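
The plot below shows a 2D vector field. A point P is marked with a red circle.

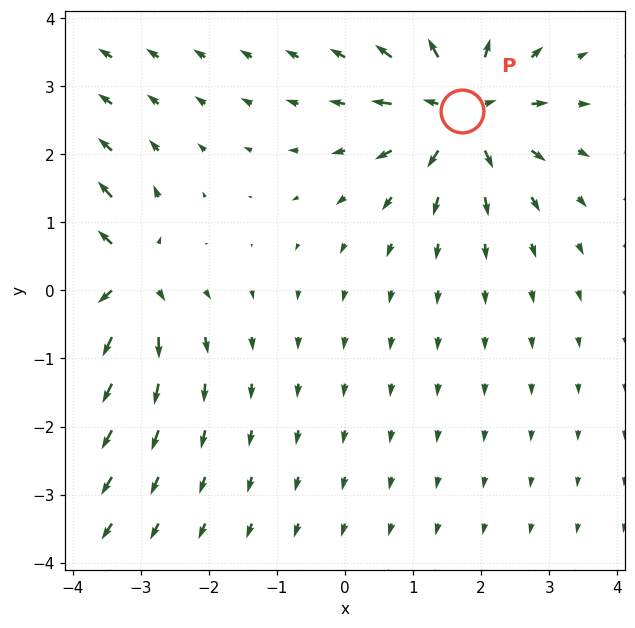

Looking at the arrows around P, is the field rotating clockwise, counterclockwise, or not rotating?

Near P at (1.7, 2.6) the arrows show no circulation. The curl there is ≈0.

not rotating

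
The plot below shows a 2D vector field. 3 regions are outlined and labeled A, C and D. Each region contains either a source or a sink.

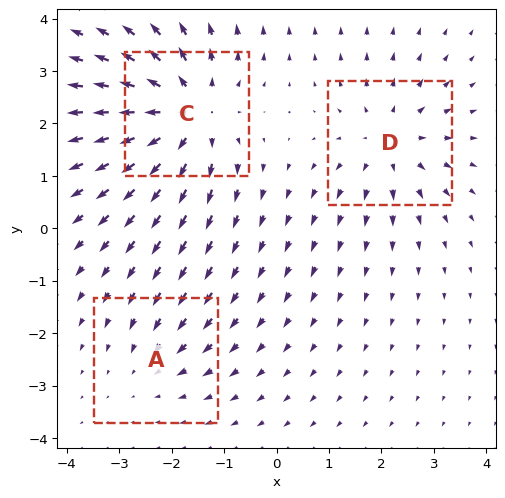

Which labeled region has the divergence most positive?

Divergence at each region's feature centre — A: about -2, C: about +5, D: about +3. Region C is most positive.

C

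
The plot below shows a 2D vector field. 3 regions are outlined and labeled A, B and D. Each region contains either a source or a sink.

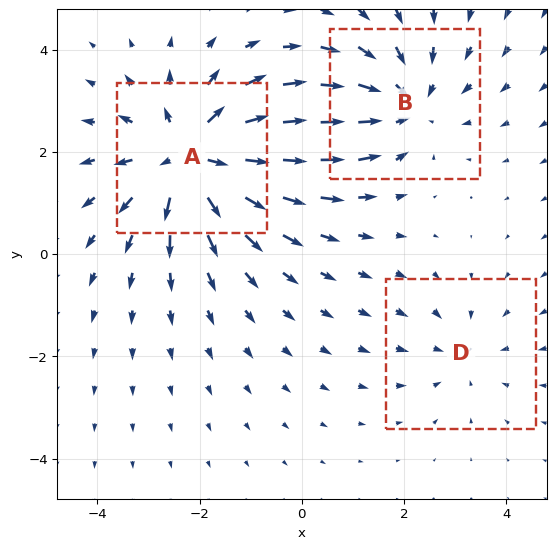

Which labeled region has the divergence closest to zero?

D

Divergence at each region's feature centre — A: about +4, B: about -3, D: about -2. Region D is closest to zero.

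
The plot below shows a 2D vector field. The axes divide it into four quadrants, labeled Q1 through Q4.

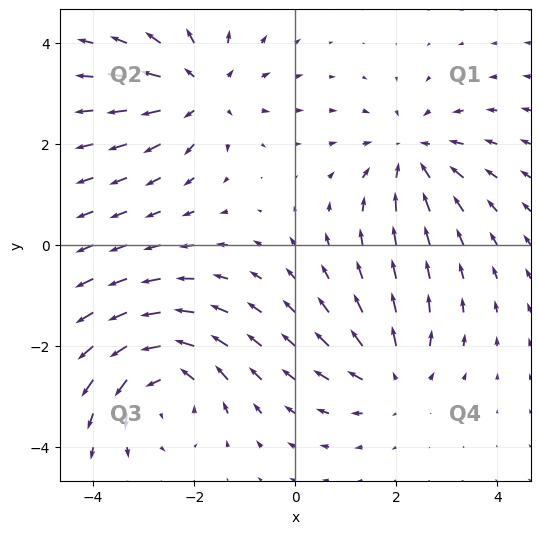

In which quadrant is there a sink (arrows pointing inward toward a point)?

Q1

The sink sits at approximately (2.3, 1.8), which lies in quadrant Q1. The divergence there is about -4, negative as expected for a sink.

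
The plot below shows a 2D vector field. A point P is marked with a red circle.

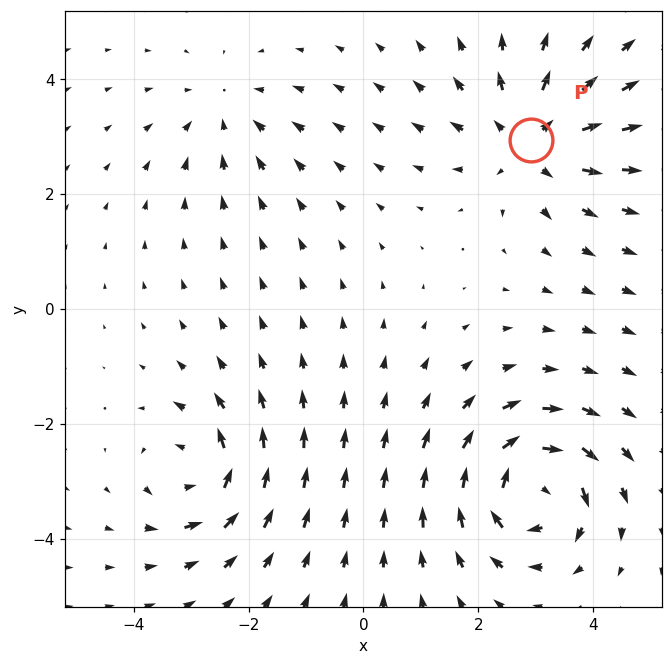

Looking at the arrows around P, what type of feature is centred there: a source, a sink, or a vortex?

At P (2.9, 2.9) the arrows spread outward. Divergence about +4, curl ≈0 — positive divergence with near-zero curl is a source.

source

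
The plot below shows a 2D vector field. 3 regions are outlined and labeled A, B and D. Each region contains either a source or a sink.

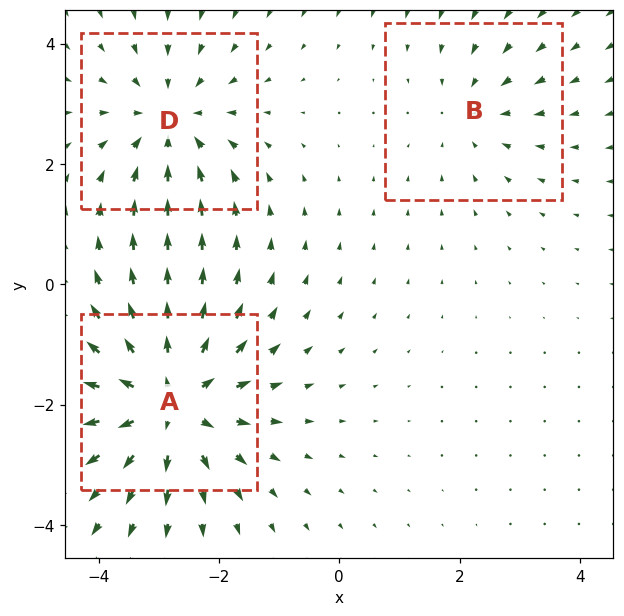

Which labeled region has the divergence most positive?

Divergence at each region's feature centre — A: about +4, B: about -2, D: about -3. Region A is most positive.

A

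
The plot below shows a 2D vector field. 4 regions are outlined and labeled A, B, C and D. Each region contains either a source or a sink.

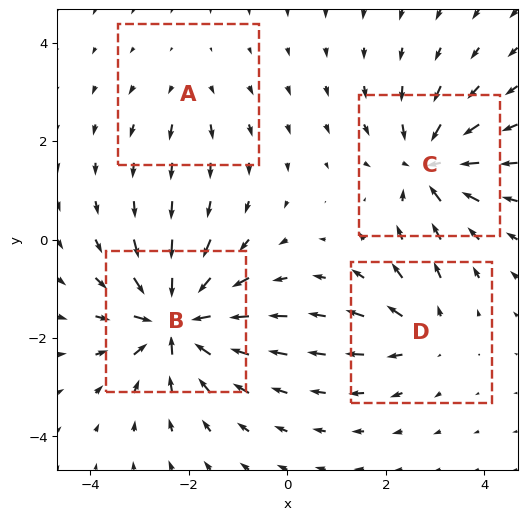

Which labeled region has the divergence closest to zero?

Divergence at each region's feature centre — A: about +2, B: about -8, C: about -6, D: about +4. Region A is closest to zero.

A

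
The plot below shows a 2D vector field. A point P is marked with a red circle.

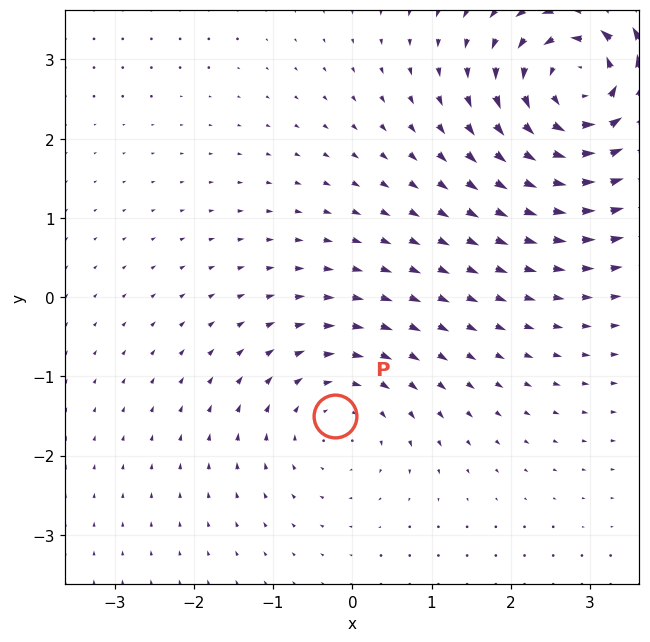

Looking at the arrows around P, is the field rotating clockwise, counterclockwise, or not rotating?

clockwise

Near P at (-0.2, -1.5) the arrows circulate clockwise. The curl (z-component) there is about -2; negative curl means clockwise rotation.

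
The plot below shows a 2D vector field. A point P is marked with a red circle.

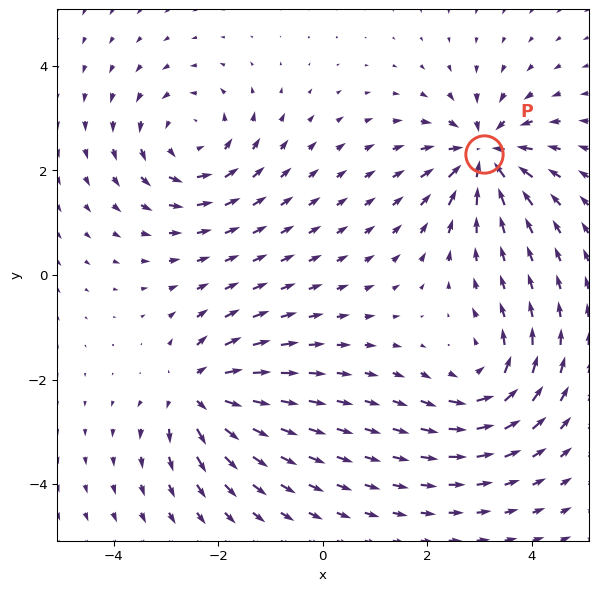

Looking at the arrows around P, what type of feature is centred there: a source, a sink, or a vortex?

sink

At P (3.1, 2.3) the arrows converge inward. Divergence about -7, curl ≈0 — negative divergence with near-zero curl is a sink.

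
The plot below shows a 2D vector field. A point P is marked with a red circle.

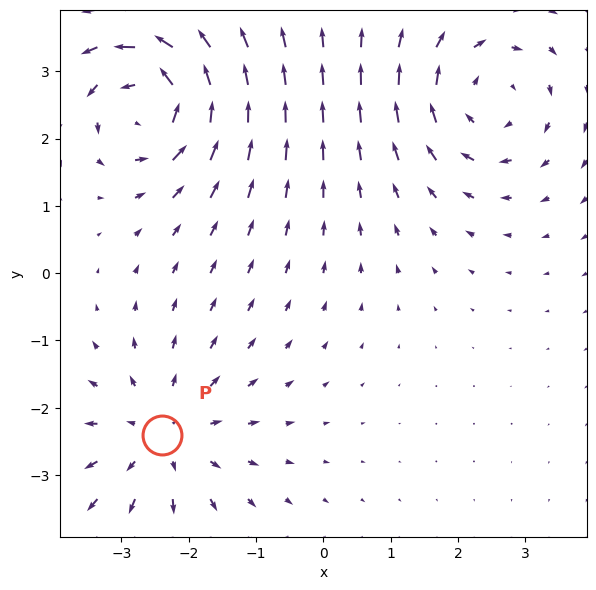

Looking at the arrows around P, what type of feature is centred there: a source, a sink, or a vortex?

source

At P (-2.4, -2.4) the arrows spread outward. Divergence about +4, curl ≈0 — positive divergence with near-zero curl is a source.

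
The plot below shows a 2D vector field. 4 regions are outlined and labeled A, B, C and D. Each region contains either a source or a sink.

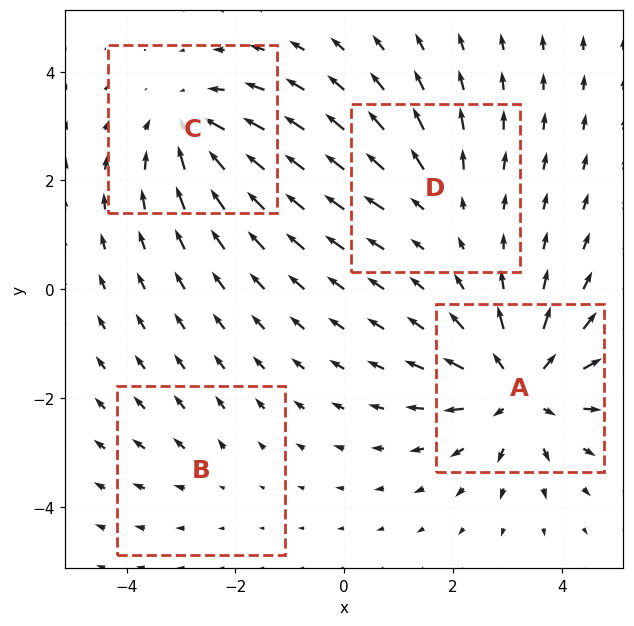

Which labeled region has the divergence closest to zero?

Divergence at each region's feature centre — A: about +7, B: about +2, C: about -5, D: about +3. Region B is closest to zero.

B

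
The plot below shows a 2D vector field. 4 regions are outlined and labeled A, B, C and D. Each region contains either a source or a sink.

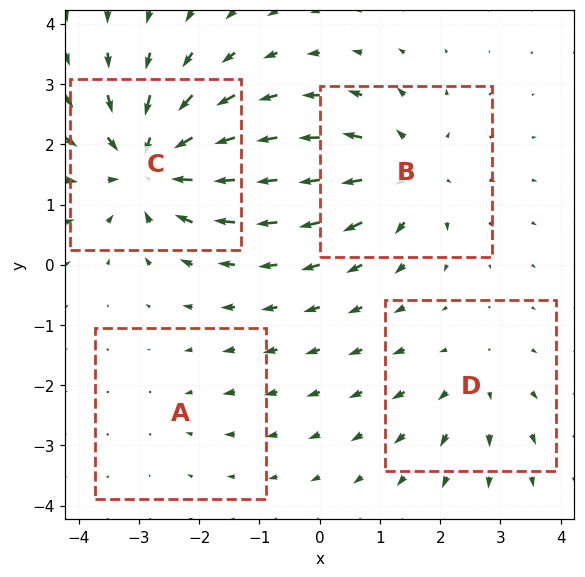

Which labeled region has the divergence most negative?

C

Divergence at each region's feature centre — A: about -2, B: about +5, C: about -7, D: about +3. Region C is most negative.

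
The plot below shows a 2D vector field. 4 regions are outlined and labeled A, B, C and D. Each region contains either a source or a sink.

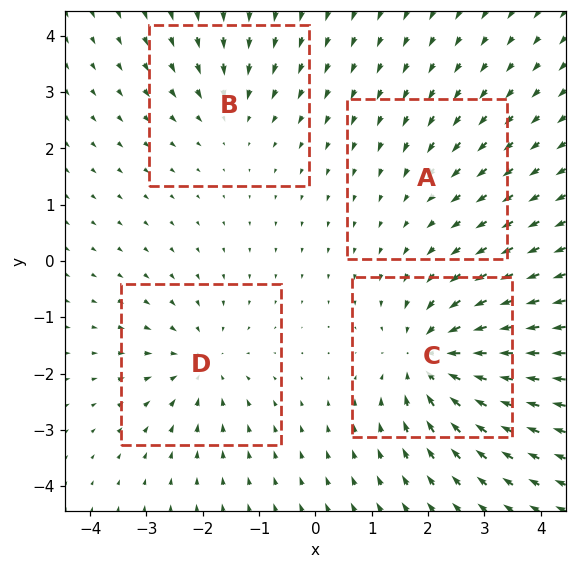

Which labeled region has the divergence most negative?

C

Divergence at each region's feature centre — A: about -2, B: about -3, C: about -7, D: about -5. Region C is most negative.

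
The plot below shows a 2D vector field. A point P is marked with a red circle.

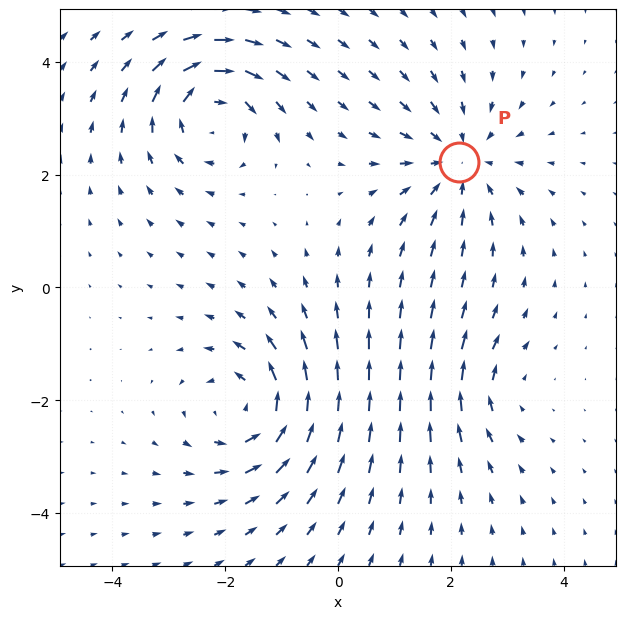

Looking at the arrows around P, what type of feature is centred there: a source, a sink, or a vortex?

sink

At P (2.1, 2.2) the arrows converge inward. Divergence about -4, curl ≈0 — negative divergence with near-zero curl is a sink.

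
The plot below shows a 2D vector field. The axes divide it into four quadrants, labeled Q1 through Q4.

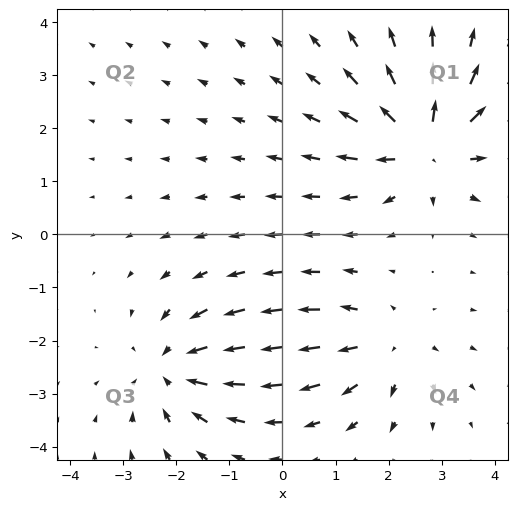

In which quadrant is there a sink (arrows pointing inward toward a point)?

Q3

The sink sits at approximately (-2.1, -2.5), which lies in quadrant Q3. The divergence there is about -4, negative as expected for a sink.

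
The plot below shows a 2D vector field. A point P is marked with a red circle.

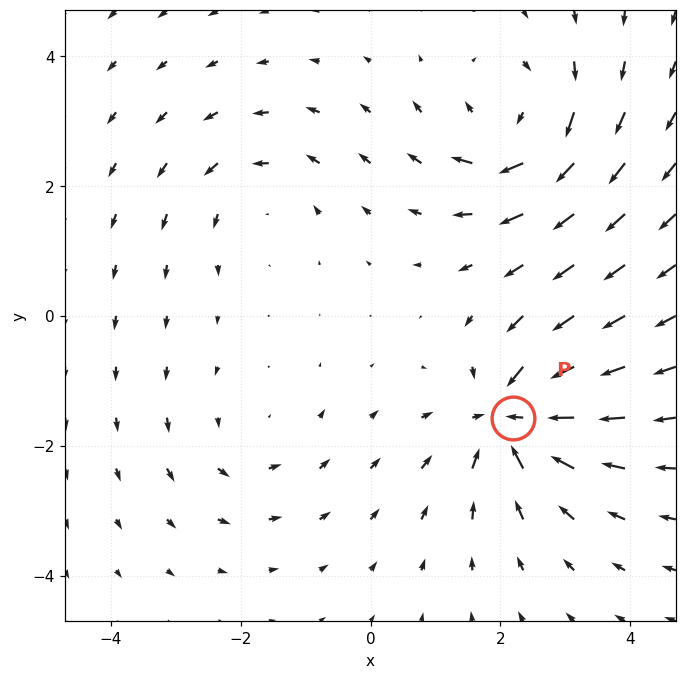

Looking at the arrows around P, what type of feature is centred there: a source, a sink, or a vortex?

At P (2.2, -1.6) the arrows converge inward. Divergence about -6, curl ≈0 — negative divergence with near-zero curl is a sink.

sink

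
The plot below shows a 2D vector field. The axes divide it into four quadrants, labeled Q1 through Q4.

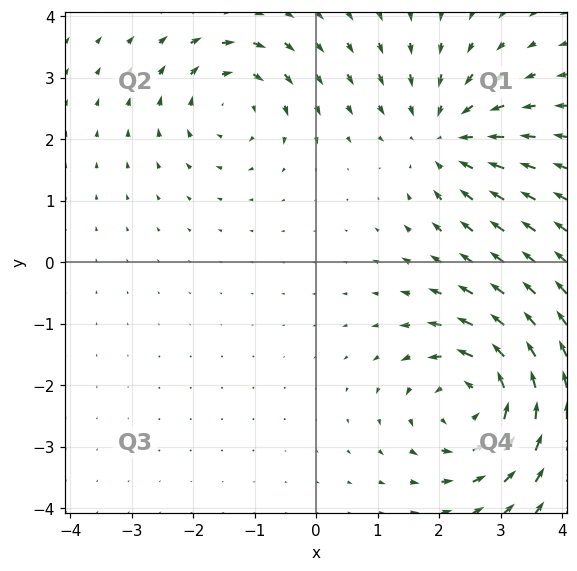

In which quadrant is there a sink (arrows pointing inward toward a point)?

Q1

The sink sits at approximately (2.1, 2.0), which lies in quadrant Q1. The divergence there is about -3, negative as expected for a sink.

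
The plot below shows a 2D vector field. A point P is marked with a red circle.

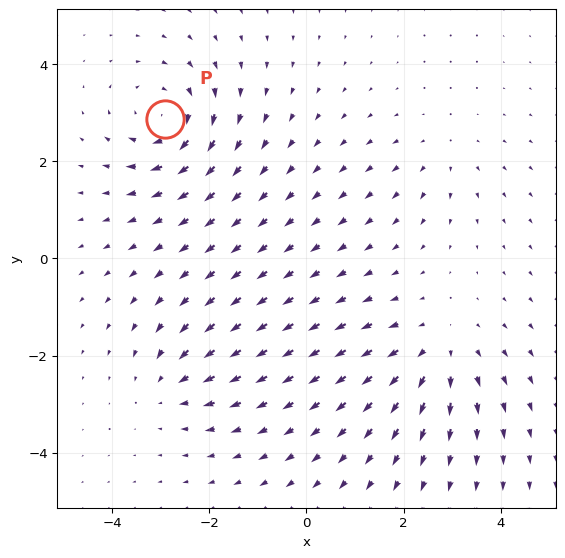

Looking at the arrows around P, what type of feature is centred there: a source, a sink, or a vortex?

At P (-2.9, 2.9) the arrows circulate clockwise. Divergence ≈0, curl about -5 — near-zero divergence with nonzero curl is a vortex.

vortex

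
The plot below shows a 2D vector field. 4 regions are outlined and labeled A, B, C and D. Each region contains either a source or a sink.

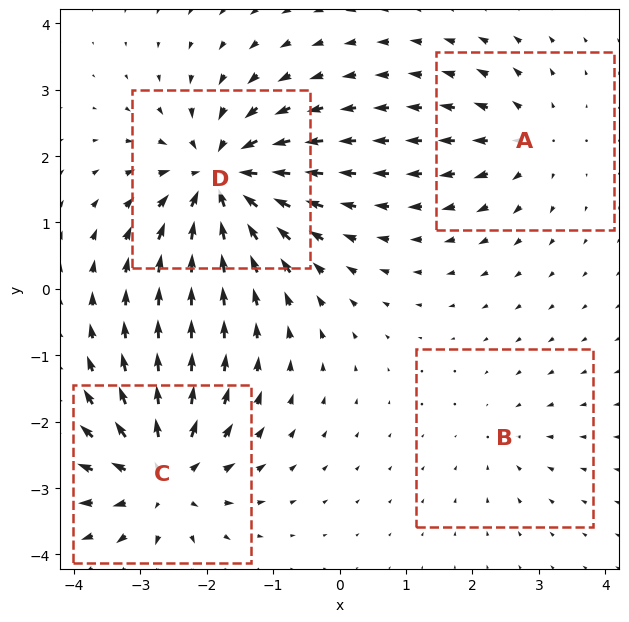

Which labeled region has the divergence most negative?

D

Divergence at each region's feature centre — A: about +4, B: about -2, C: about +6, D: about -8. Region D is most negative.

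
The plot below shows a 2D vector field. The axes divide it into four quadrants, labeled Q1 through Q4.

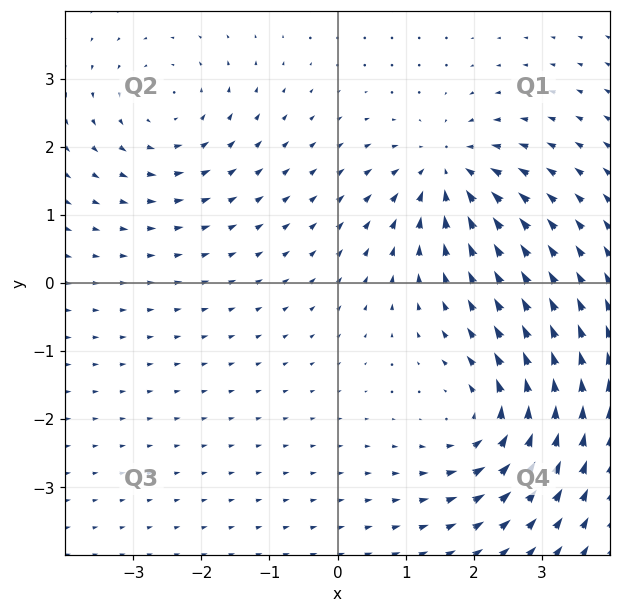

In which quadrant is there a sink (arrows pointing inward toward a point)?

The sink sits at approximately (1.6, 1.6), which lies in quadrant Q1. The divergence there is about -6, negative as expected for a sink.

Q1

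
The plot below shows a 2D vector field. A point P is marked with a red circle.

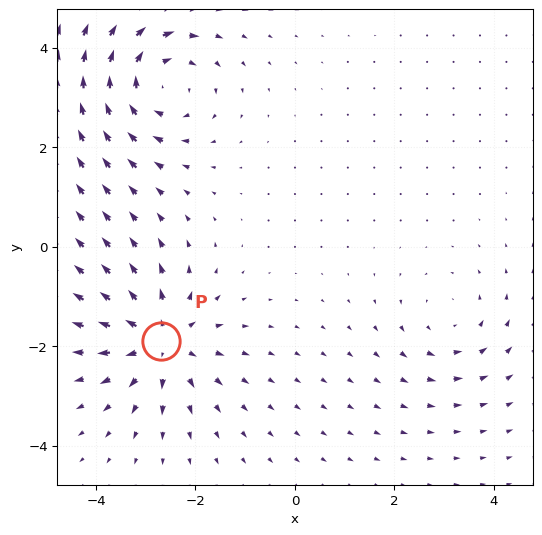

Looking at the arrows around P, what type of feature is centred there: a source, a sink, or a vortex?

At P (-2.7, -1.9) the arrows spread outward. Divergence about +5, curl ≈0 — positive divergence with near-zero curl is a source.

source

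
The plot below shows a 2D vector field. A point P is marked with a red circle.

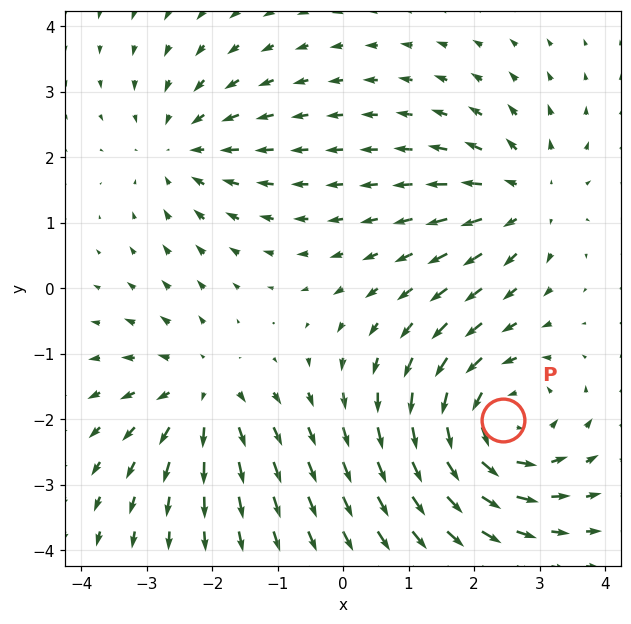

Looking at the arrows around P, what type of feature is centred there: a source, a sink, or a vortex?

vortex

At P (2.4, -2.0) the arrows circulate counterclockwise. Divergence ≈0, curl about +5 — near-zero divergence with nonzero curl is a vortex.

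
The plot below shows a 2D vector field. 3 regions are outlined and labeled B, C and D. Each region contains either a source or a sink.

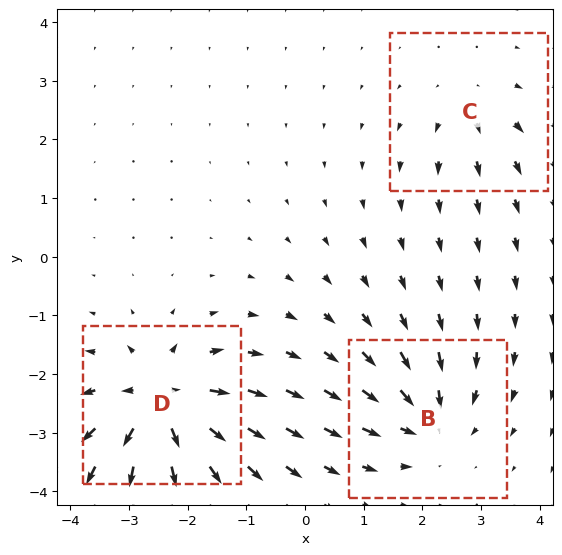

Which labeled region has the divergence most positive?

D

Divergence at each region's feature centre — B: about -4, C: about +3, D: about +6. Region D is most positive.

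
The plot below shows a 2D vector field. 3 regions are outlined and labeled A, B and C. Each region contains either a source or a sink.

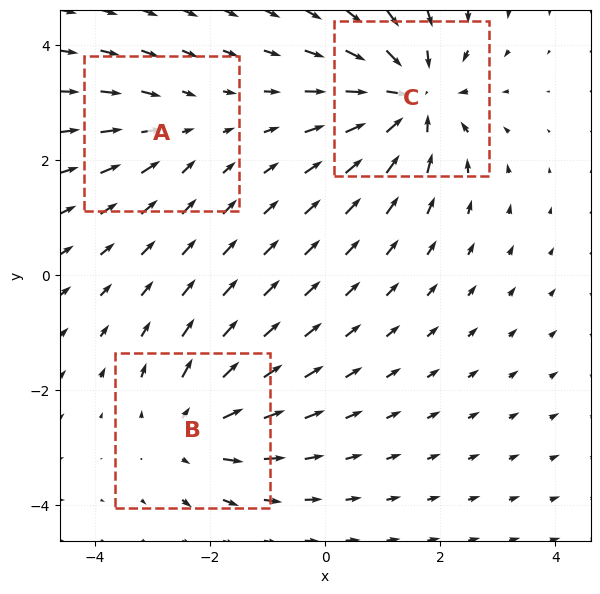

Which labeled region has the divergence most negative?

C

Divergence at each region's feature centre — A: about -2, B: about +3, C: about -5. Region C is most negative.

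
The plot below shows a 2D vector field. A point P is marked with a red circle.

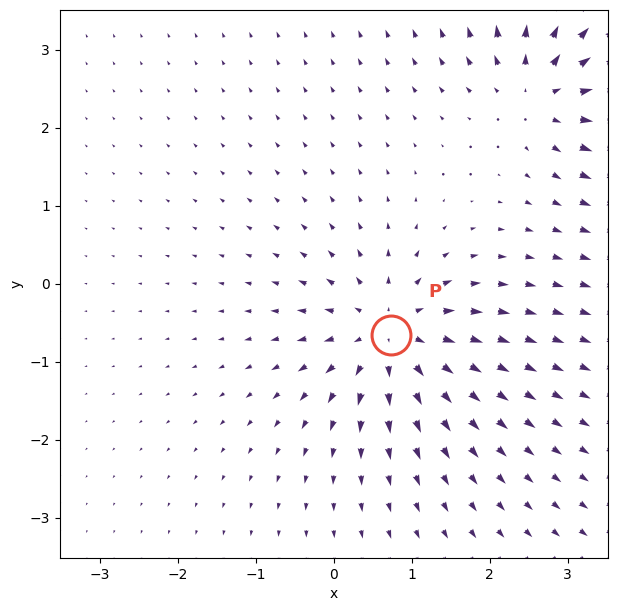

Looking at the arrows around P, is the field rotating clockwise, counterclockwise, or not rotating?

Near P at (0.7, -0.7) the arrows show no circulation. The curl there is ≈0.

not rotating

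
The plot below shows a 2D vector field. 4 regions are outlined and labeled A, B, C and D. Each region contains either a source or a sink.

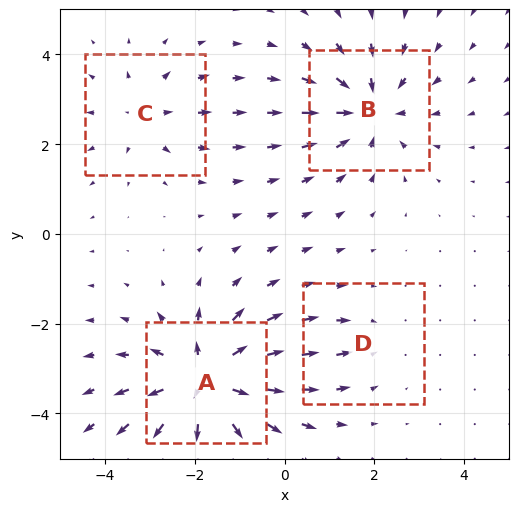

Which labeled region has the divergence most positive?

A

Divergence at each region's feature centre — A: about +6, B: about -5, C: about +3, D: about -2. Region A is most positive.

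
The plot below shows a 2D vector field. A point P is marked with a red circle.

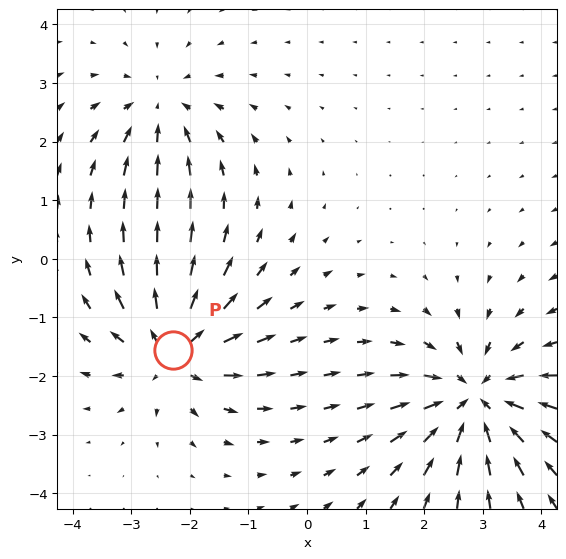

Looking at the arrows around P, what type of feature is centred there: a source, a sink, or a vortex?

At P (-2.3, -1.6) the arrows spread outward. Divergence about +5, curl ≈0 — positive divergence with near-zero curl is a source.

source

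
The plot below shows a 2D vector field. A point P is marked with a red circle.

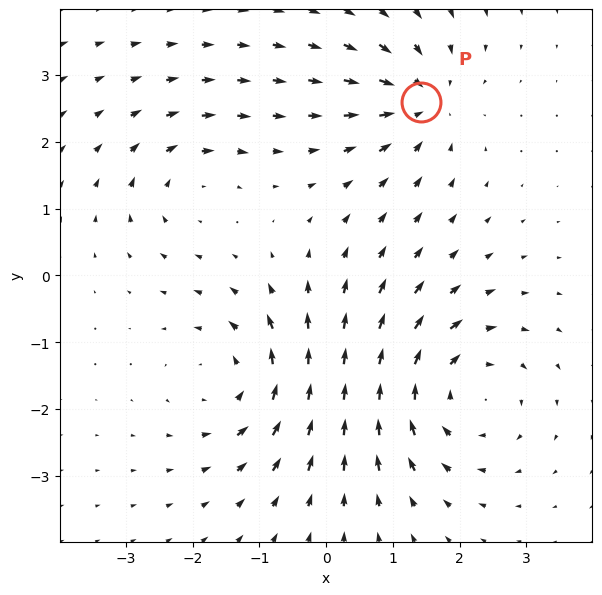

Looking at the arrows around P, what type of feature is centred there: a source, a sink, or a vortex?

At P (1.4, 2.6) the arrows converge inward. Divergence about -4, curl ≈0 — negative divergence with near-zero curl is a sink.

sink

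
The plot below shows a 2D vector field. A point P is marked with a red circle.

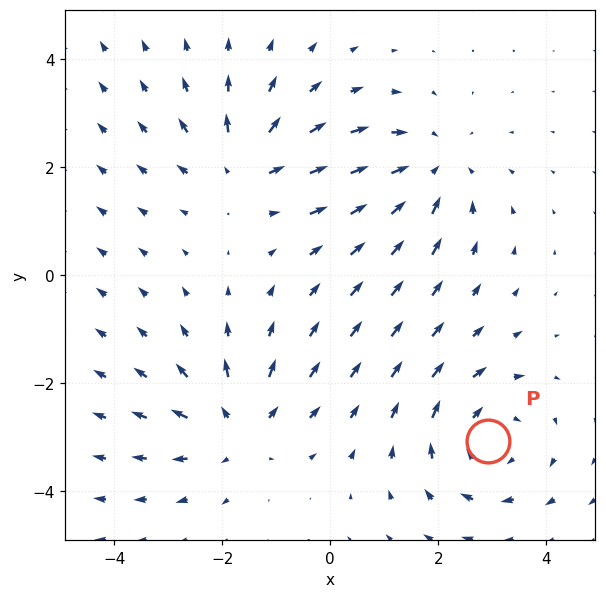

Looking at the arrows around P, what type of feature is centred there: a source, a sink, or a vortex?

vortex

At P (2.9, -3.1) the arrows circulate clockwise. Divergence ≈0, curl about -4 — near-zero divergence with nonzero curl is a vortex.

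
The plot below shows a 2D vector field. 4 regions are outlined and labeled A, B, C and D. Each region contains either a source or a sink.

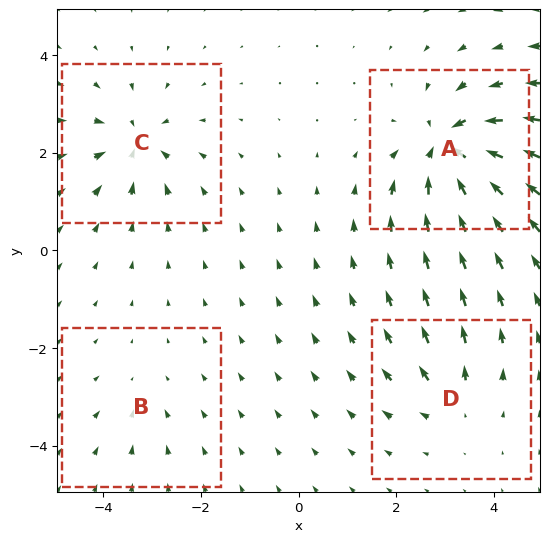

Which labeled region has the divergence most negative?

Divergence at each region's feature centre — A: about -9, B: about -2, C: about -6, D: about +4. Region A is most negative.

A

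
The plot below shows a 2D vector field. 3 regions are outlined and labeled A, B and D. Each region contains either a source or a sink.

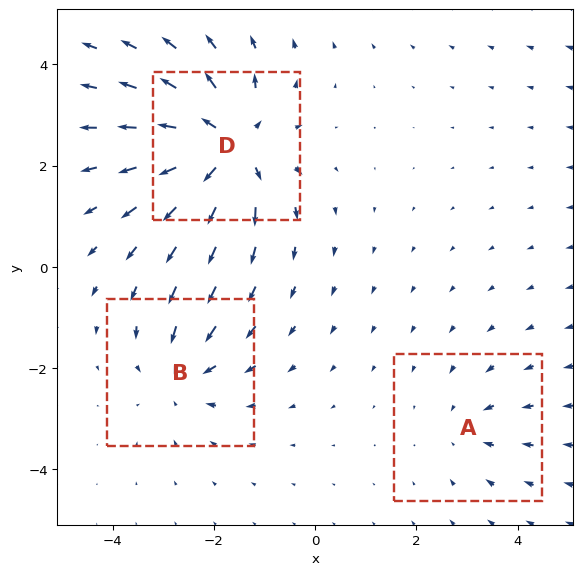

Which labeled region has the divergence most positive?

Divergence at each region's feature centre — A: about -2, B: about -3, D: about +5. Region D is most positive.

D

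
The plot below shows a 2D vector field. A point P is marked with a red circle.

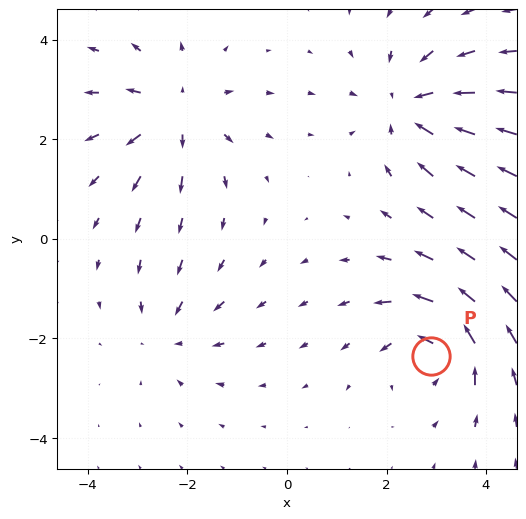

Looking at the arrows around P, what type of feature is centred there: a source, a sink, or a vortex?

vortex

At P (2.9, -2.3) the arrows circulate counterclockwise. Divergence ≈0, curl about +5 — near-zero divergence with nonzero curl is a vortex.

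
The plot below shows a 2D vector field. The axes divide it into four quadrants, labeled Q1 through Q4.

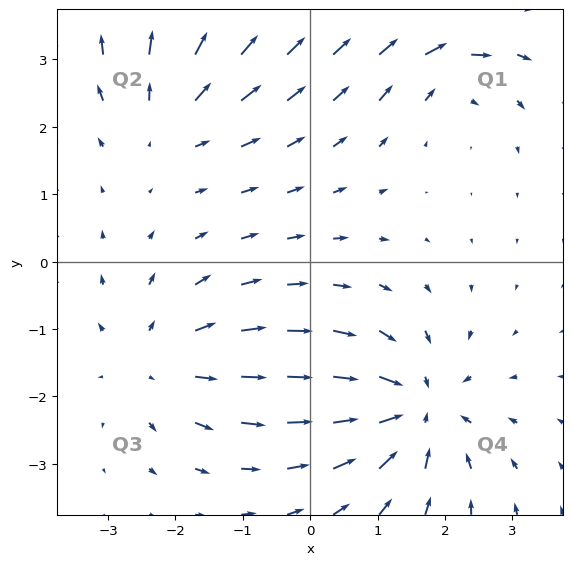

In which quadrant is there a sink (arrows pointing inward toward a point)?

The sink sits at approximately (1.6, -2.2), which lies in quadrant Q4. The divergence there is about -5, negative as expected for a sink.

Q4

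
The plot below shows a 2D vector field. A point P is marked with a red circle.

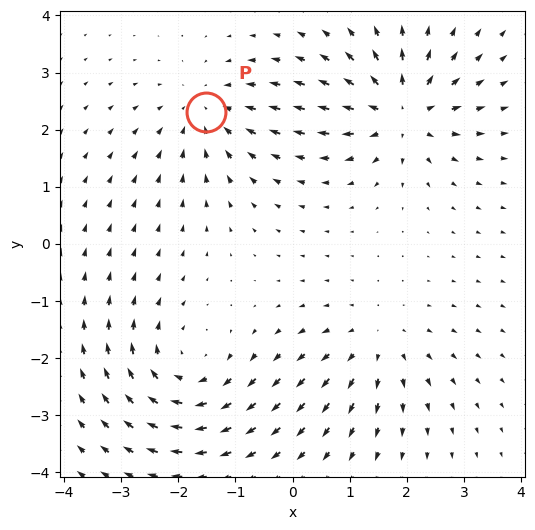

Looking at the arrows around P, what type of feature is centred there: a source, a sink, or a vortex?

sink

At P (-1.5, 2.3) the arrows converge inward. Divergence about -3, curl ≈0 — negative divergence with near-zero curl is a sink.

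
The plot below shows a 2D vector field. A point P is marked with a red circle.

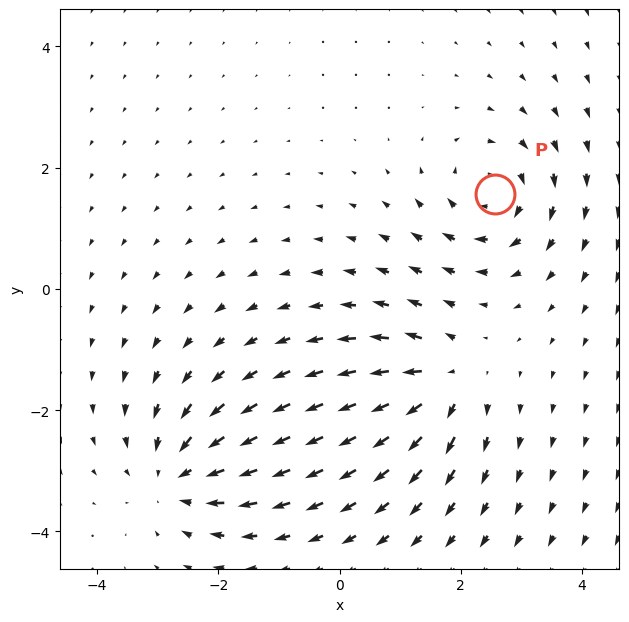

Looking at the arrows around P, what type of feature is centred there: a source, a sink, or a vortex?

vortex

At P (2.6, 1.6) the arrows circulate clockwise. Divergence ≈0, curl about -3 — near-zero divergence with nonzero curl is a vortex.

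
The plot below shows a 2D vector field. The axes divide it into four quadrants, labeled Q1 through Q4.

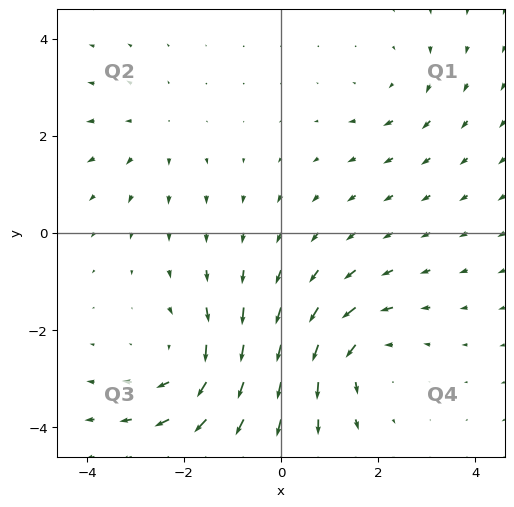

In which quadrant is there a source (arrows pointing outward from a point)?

Q2

The source sits at approximately (-2.6, 2.1), which lies in quadrant Q2. The divergence there is about +2, positive as expected for a source.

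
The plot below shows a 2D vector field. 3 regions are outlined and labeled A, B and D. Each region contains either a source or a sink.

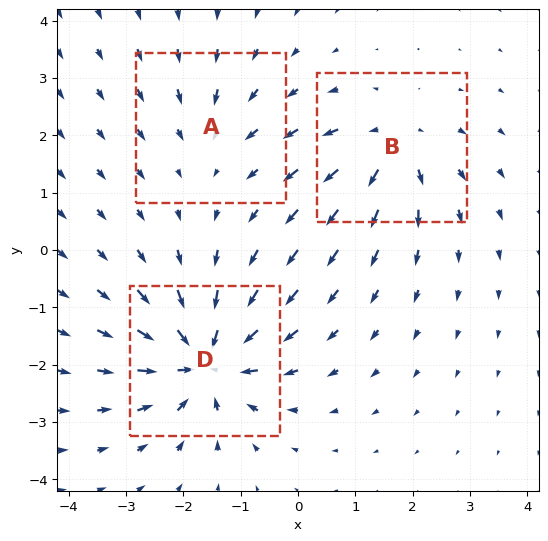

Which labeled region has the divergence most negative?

Divergence at each region's feature centre — A: about -2, B: about +4, D: about -6. Region D is most negative.

D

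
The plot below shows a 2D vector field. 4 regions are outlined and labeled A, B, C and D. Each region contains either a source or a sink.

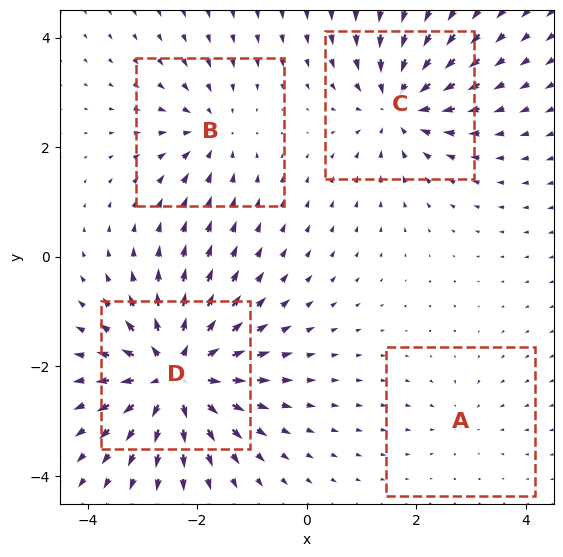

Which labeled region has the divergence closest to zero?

Divergence at each region's feature centre — A: about -2, B: about -4, C: about -6, D: about +8. Region A is closest to zero.

A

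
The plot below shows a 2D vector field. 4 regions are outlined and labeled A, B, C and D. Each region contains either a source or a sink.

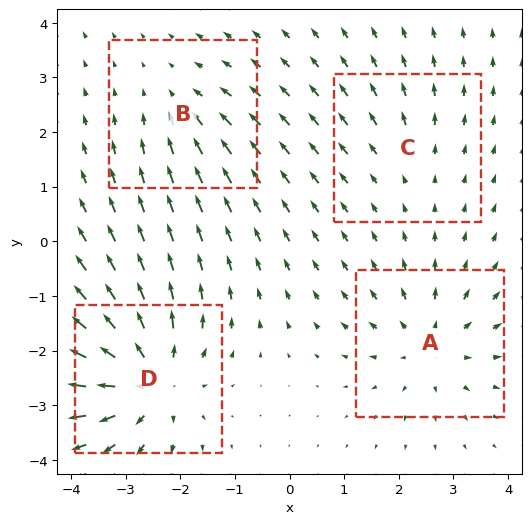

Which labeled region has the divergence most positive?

D

Divergence at each region's feature centre — A: about +5, B: about -3, C: about +2, D: about +7. Region D is most positive.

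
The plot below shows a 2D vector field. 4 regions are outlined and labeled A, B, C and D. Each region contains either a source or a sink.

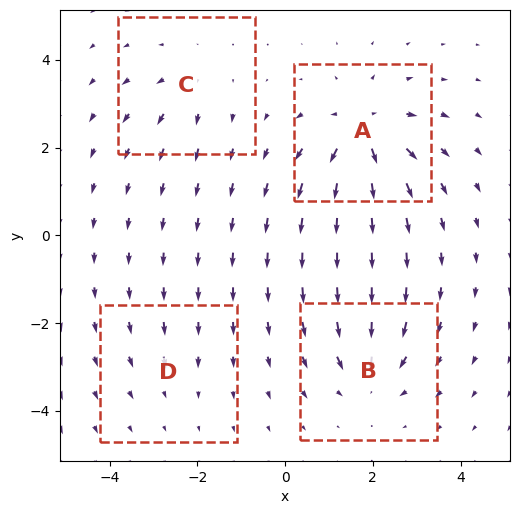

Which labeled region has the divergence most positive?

A

Divergence at each region's feature centre — A: about +7, B: about -5, C: about +3, D: about -2. Region A is most positive.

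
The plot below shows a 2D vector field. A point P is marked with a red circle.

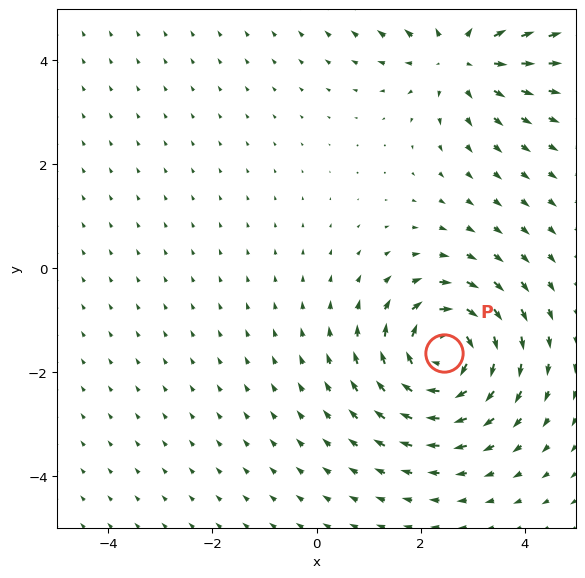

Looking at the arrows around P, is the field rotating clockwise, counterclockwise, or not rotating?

Near P at (2.5, -1.6) the arrows circulate clockwise. The curl (z-component) there is about -5; negative curl means clockwise rotation.

clockwise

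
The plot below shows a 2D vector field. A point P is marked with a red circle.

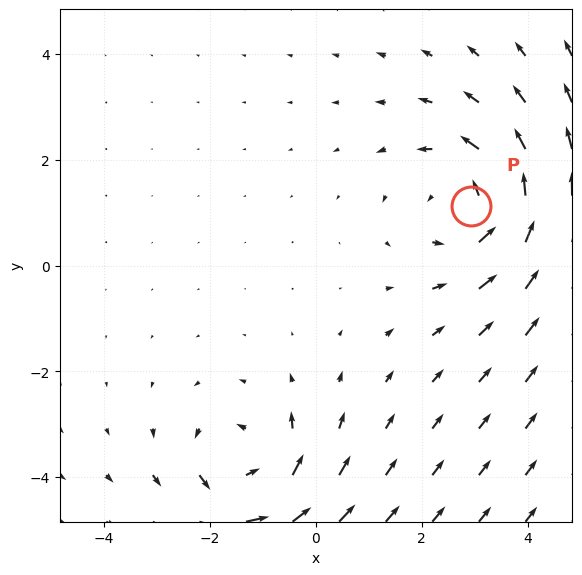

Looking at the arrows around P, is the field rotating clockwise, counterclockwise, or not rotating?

Near P at (2.9, 1.1) the arrows circulate counterclockwise. The curl (z-component) there is about +4; positive curl means counterclockwise rotation.

counterclockwise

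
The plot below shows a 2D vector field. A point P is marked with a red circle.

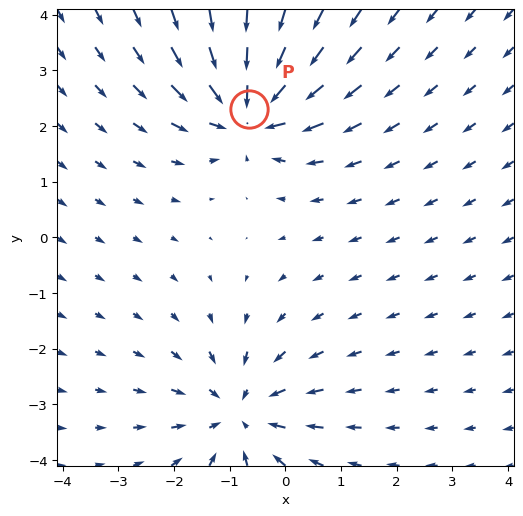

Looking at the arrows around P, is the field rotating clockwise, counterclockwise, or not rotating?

not rotating

Near P at (-0.7, 2.3) the arrows show no circulation. The curl there is ≈0.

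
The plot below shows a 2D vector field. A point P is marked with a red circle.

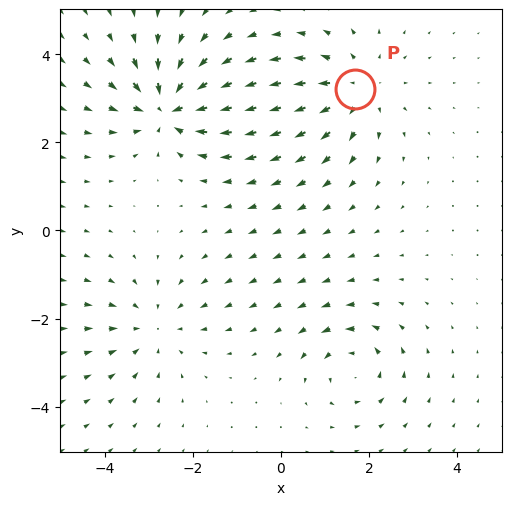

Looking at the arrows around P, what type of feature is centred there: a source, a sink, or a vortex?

source

At P (1.7, 3.2) the arrows spread outward. Divergence about +3, curl ≈0 — positive divergence with near-zero curl is a source.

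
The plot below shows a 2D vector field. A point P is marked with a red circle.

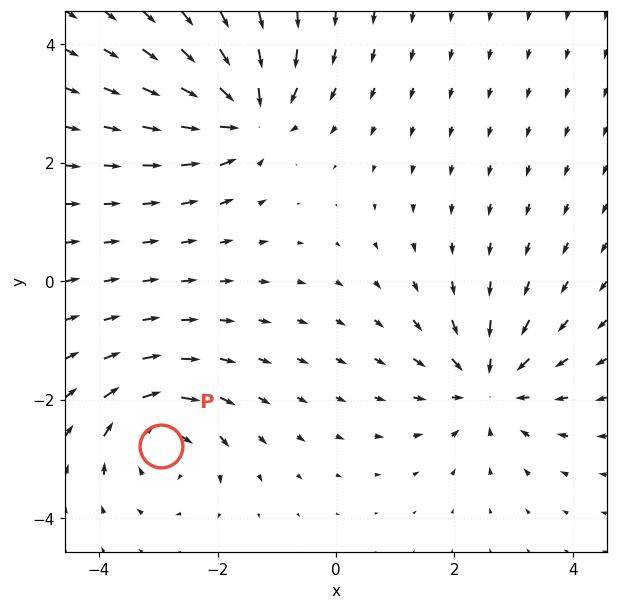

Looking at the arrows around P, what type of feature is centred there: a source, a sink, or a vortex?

vortex

At P (-2.9, -2.8) the arrows circulate clockwise. Divergence ≈0, curl about -4 — near-zero divergence with nonzero curl is a vortex.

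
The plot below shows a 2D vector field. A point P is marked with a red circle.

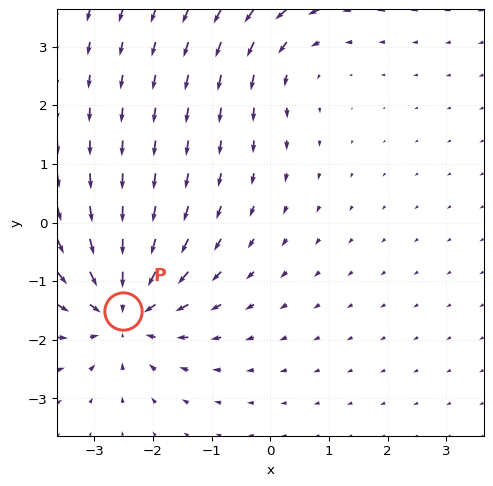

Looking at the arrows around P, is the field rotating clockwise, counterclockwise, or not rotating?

Near P at (-2.5, -1.5) the arrows show no circulation. The curl there is ≈0.

not rotating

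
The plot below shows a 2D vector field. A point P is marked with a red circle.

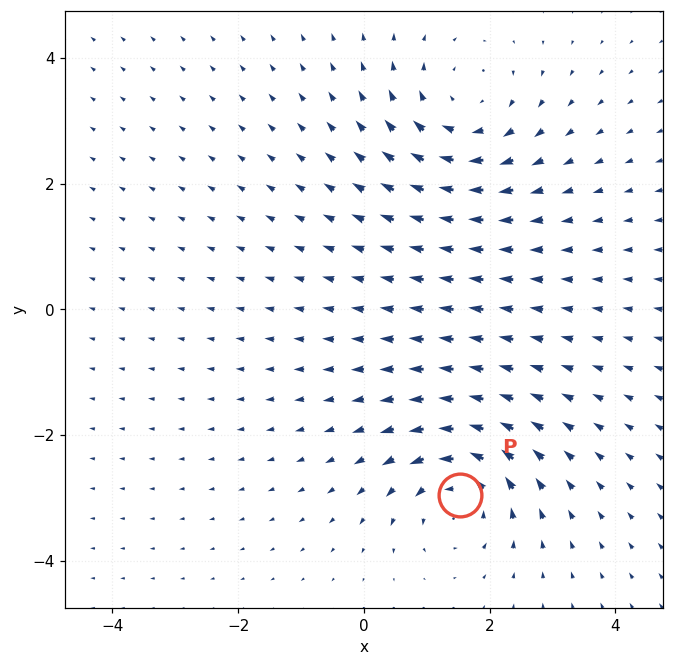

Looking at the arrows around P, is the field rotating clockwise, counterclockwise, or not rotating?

counterclockwise

Near P at (1.5, -2.9) the arrows circulate counterclockwise. The curl (z-component) there is about +6; positive curl means counterclockwise rotation.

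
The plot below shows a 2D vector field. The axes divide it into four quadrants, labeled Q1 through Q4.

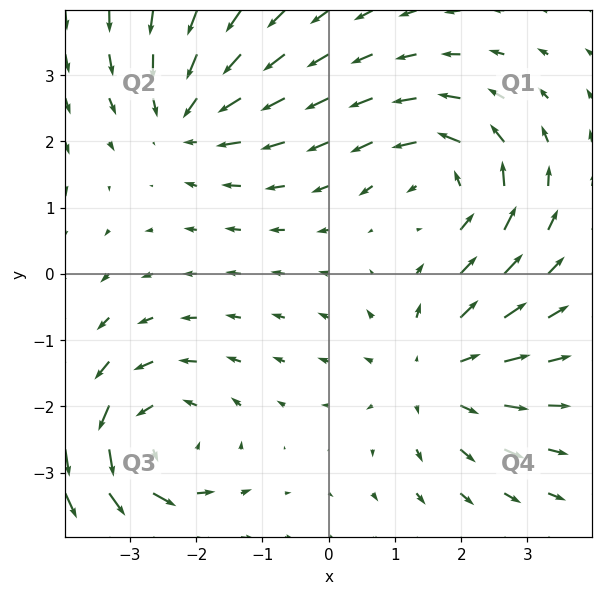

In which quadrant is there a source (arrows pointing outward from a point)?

Q4

The source sits at approximately (1.6, -1.5), which lies in quadrant Q4. The divergence there is about +3, positive as expected for a source.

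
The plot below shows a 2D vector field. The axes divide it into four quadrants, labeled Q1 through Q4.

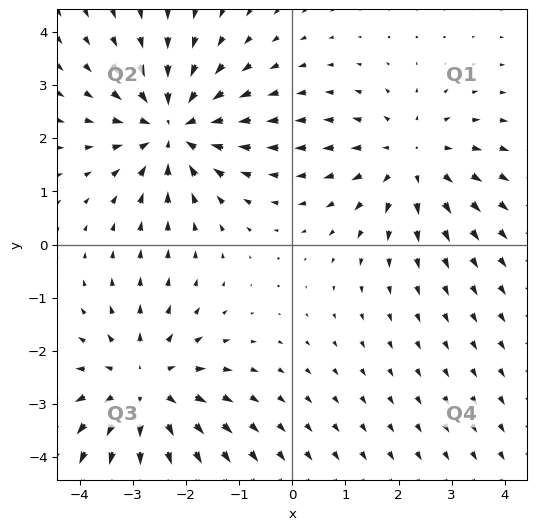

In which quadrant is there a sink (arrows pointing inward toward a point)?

The sink sits at approximately (-2.2, 2.2), which lies in quadrant Q2. The divergence there is about -5, negative as expected for a sink.

Q2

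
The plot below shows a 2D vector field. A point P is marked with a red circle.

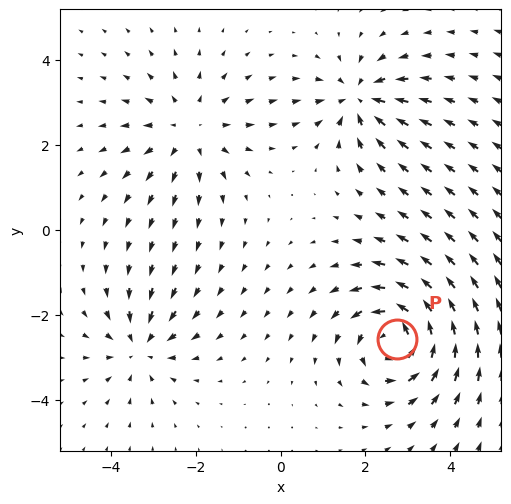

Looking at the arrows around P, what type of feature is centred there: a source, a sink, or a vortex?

vortex

At P (2.7, -2.6) the arrows circulate counterclockwise. Divergence ≈0, curl about +6 — near-zero divergence with nonzero curl is a vortex.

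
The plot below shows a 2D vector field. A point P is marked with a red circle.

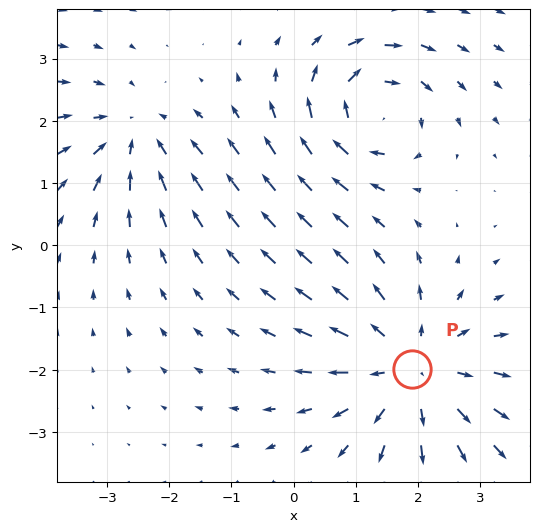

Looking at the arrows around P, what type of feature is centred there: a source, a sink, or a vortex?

source

At P (1.9, -2.0) the arrows spread outward. Divergence about +4, curl ≈0 — positive divergence with near-zero curl is a source.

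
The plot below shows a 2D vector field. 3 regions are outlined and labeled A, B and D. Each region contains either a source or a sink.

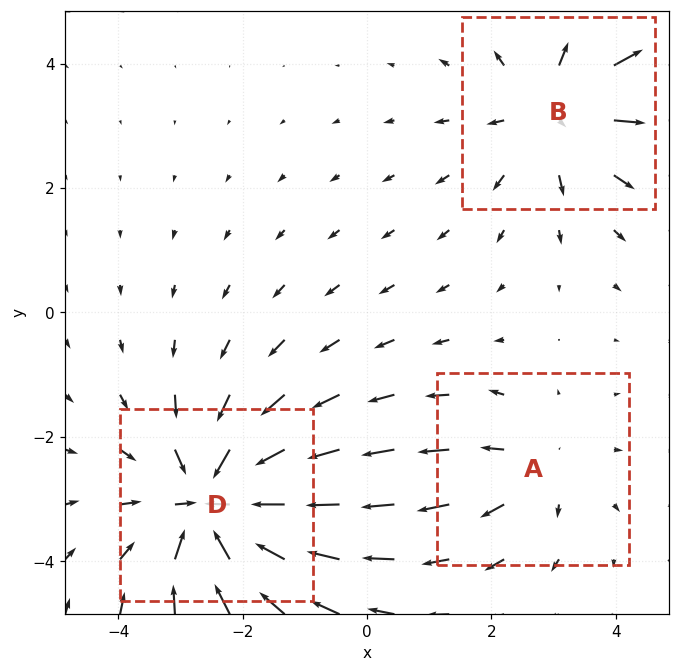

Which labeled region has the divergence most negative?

Divergence at each region's feature centre — A: about +2, B: about +3, D: about -4. Region D is most negative.

D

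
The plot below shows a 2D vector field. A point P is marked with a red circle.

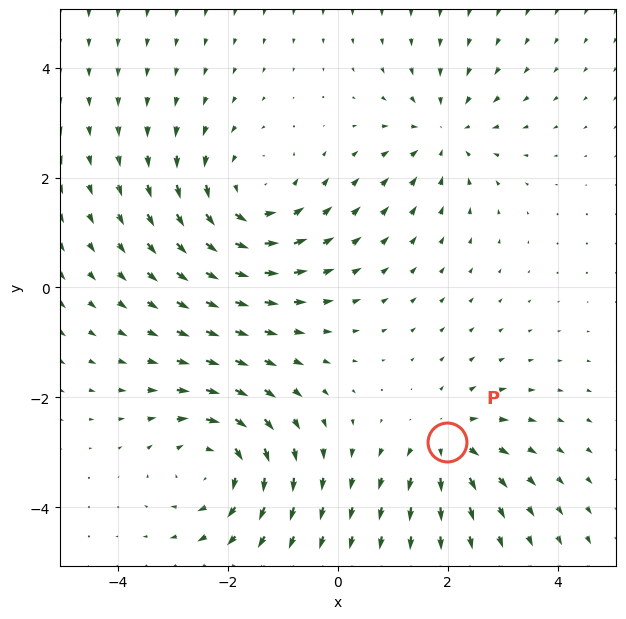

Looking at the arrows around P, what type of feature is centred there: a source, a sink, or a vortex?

At P (2.0, -2.8) the arrows spread outward. Divergence about +4, curl ≈0 — positive divergence with near-zero curl is a source.

source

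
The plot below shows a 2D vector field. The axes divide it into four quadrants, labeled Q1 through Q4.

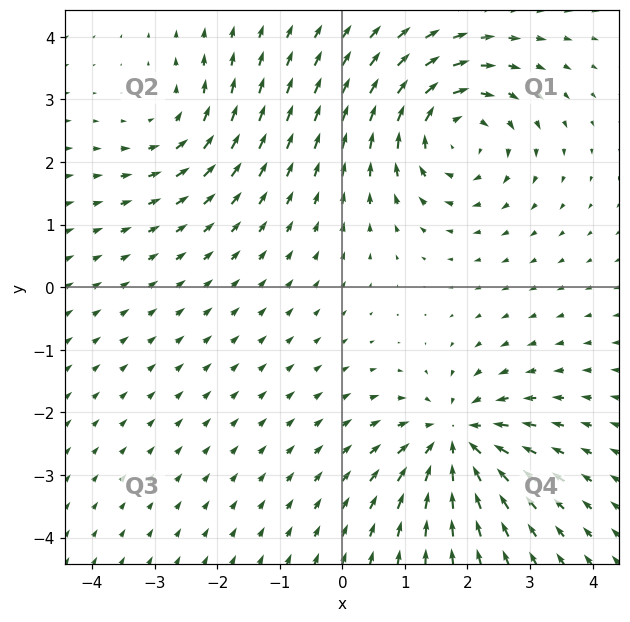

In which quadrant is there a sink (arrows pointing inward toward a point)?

The sink sits at approximately (1.8, -2.4), which lies in quadrant Q4. The divergence there is about -5, negative as expected for a sink.

Q4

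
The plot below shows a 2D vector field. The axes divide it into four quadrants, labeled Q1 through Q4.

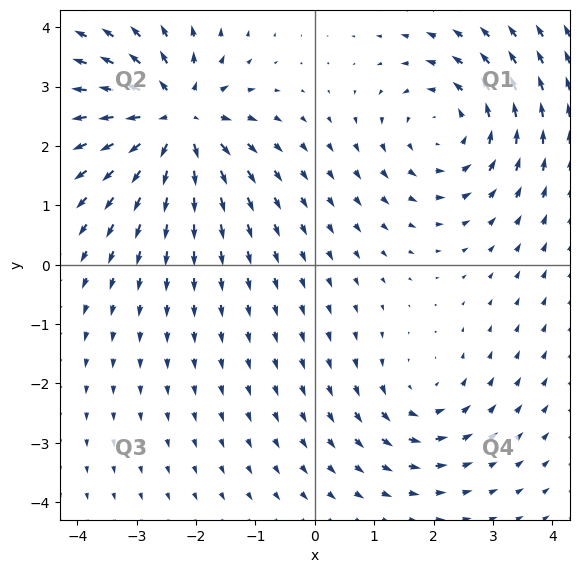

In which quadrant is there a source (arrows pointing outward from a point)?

The source sits at approximately (-2.3, 2.5), which lies in quadrant Q2. The divergence there is about +6, positive as expected for a source.

Q2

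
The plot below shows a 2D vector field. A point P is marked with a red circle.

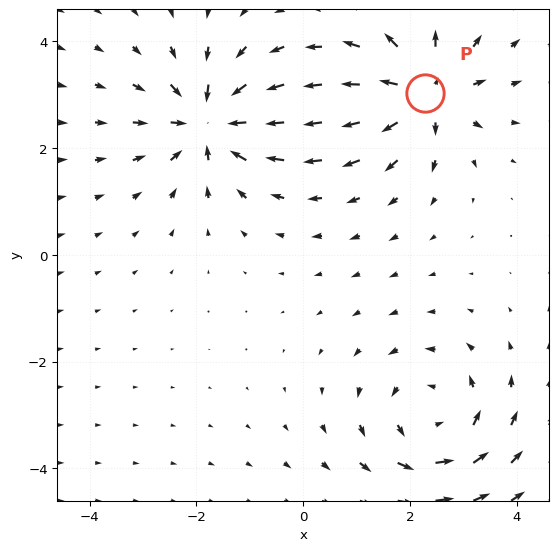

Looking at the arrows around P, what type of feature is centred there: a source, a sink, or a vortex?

At P (2.3, 3.0) the arrows spread outward. Divergence about +5, curl ≈0 — positive divergence with near-zero curl is a source.

source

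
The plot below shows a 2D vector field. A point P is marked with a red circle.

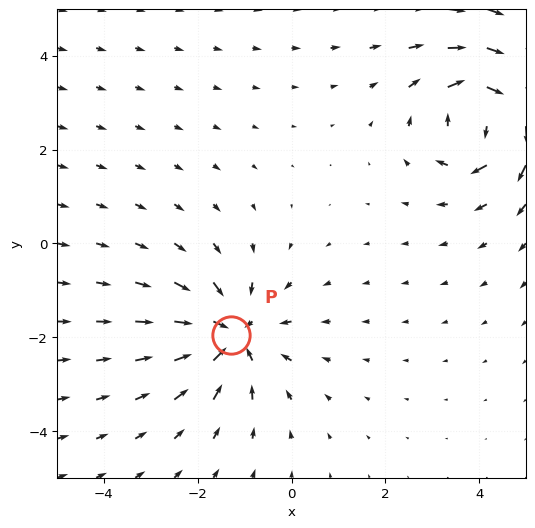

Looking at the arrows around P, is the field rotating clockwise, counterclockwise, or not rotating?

not rotating

Near P at (-1.3, -1.9) the arrows show no circulation. The curl there is ≈0.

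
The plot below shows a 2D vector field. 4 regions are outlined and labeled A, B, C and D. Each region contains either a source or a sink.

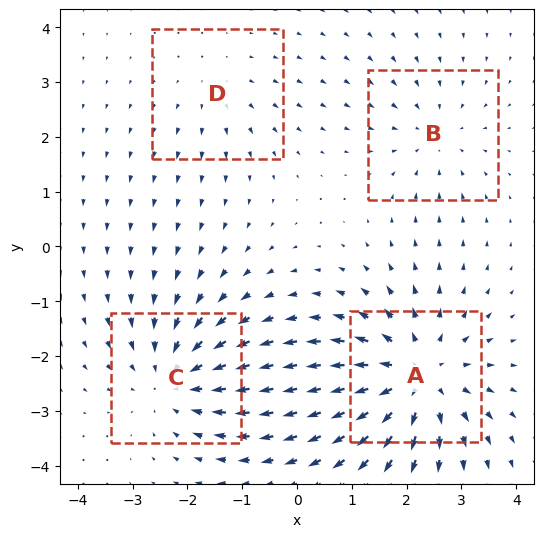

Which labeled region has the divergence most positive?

Divergence at each region's feature centre — A: about +6, B: about -3, C: about -4, D: about +2. Region A is most positive.

A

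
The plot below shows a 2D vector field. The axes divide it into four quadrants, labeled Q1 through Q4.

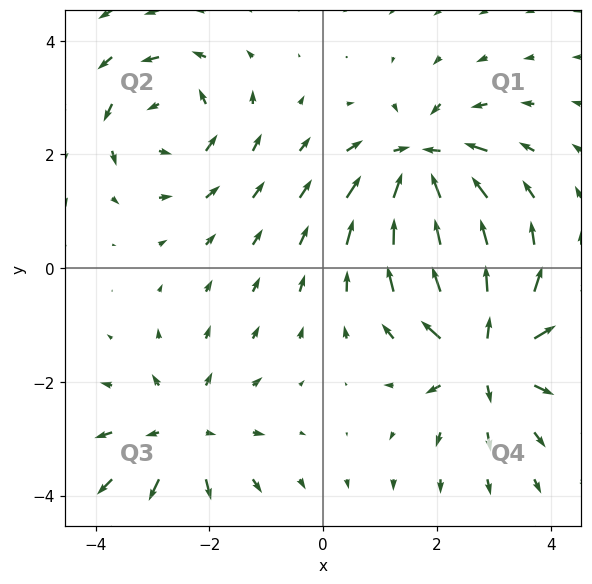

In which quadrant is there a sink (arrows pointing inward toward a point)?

The sink sits at approximately (1.7, 1.8), which lies in quadrant Q1. The divergence there is about -6, negative as expected for a sink.

Q1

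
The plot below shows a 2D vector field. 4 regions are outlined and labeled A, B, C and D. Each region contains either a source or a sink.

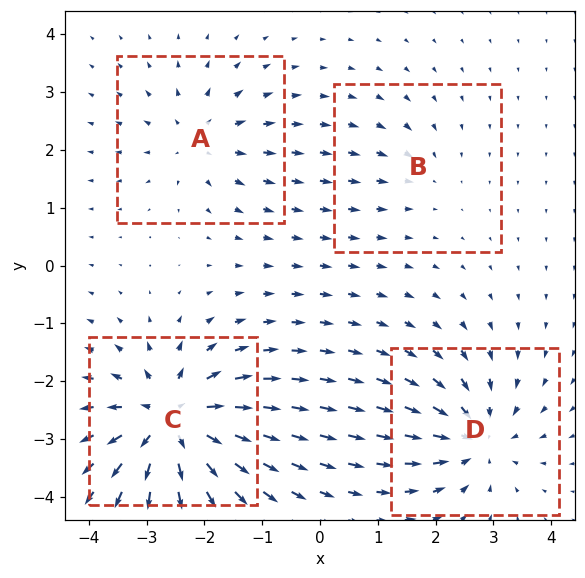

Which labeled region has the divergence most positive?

Divergence at each region's feature centre — A: about +4, B: about -2, C: about +8, D: about -6. Region C is most positive.

C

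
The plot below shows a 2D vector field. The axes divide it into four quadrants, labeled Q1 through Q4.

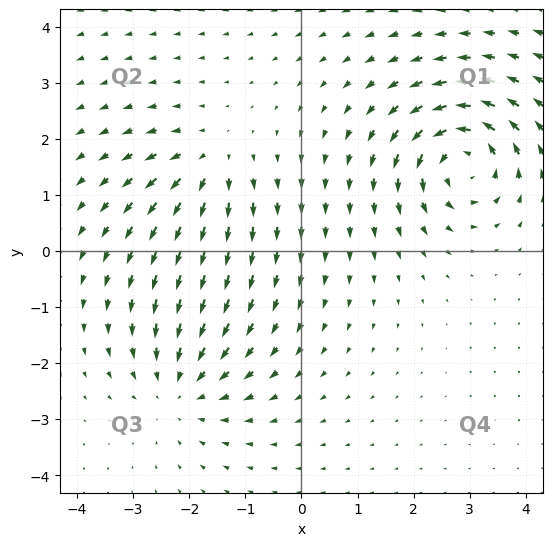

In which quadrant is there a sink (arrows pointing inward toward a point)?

The sink sits at approximately (-2.2, -2.5), which lies in quadrant Q3. The divergence there is about -3, negative as expected for a sink.

Q3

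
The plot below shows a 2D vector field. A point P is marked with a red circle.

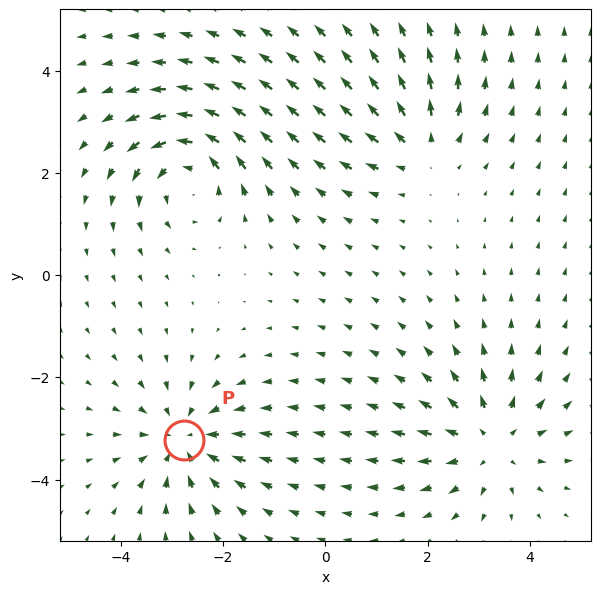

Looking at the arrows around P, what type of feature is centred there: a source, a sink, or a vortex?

sink

At P (-2.8, -3.2) the arrows converge inward. Divergence about -5, curl ≈0 — negative divergence with near-zero curl is a sink.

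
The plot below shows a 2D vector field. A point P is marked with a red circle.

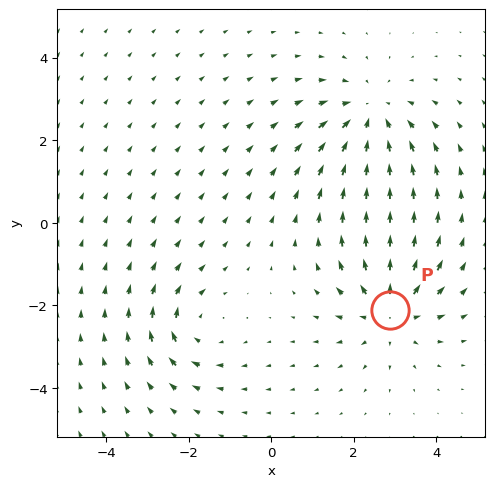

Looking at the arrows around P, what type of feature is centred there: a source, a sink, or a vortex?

source

At P (2.9, -2.1) the arrows spread outward. Divergence about +4, curl ≈0 — positive divergence with near-zero curl is a source.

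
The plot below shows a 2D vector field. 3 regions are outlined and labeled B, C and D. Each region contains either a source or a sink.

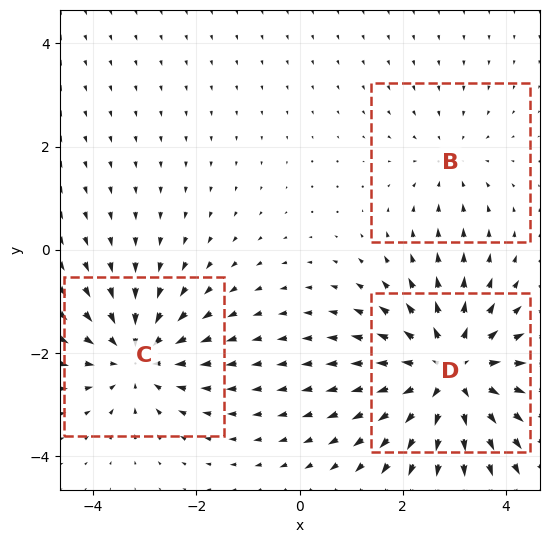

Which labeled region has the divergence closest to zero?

B

Divergence at each region's feature centre — B: about -2, C: about -3, D: about +4. Region B is closest to zero.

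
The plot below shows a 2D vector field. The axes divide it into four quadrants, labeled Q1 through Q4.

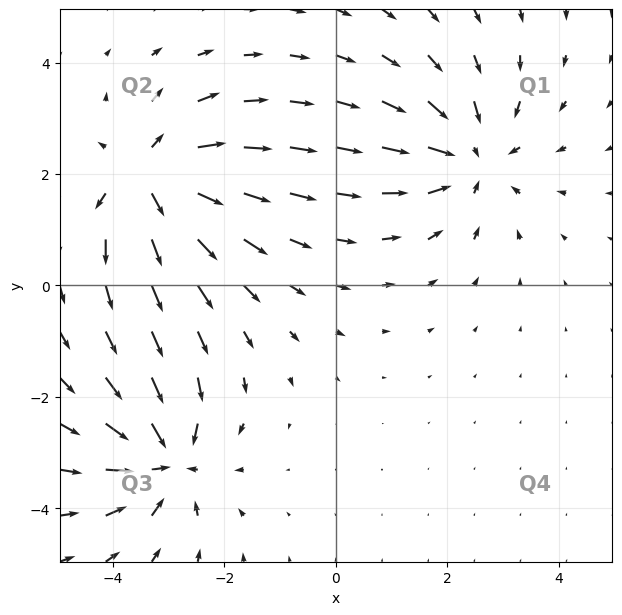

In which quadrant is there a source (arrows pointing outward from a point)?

Q2

The source sits at approximately (-3.3, 1.9), which lies in quadrant Q2. The divergence there is about +6, positive as expected for a source.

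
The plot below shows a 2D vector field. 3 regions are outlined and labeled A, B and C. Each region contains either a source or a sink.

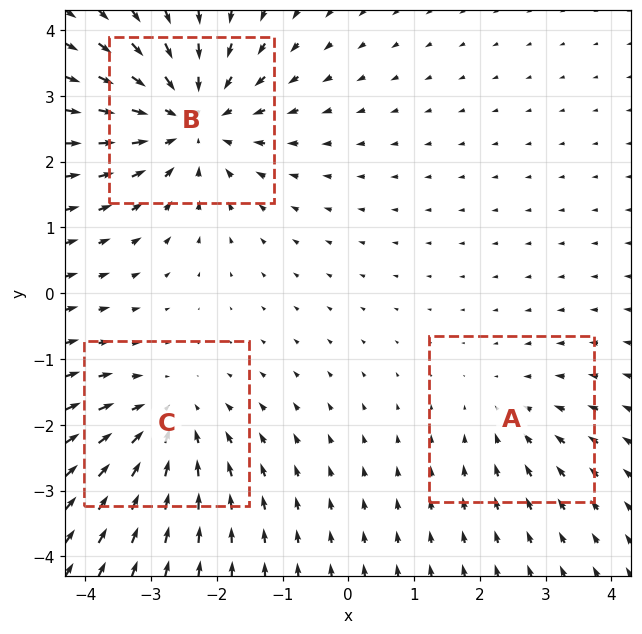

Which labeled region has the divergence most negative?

B

Divergence at each region's feature centre — A: about -2, B: about -4, C: about -3. Region B is most negative.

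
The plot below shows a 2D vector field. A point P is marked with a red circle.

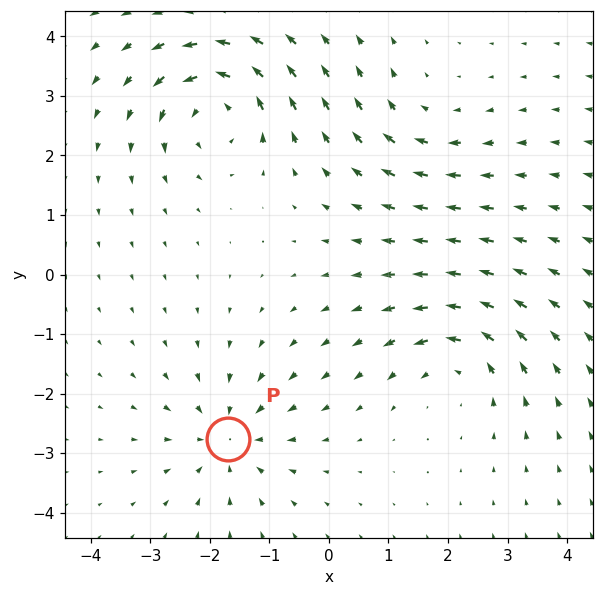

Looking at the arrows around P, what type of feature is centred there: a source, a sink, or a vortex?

sink

At P (-1.7, -2.8) the arrows converge inward. Divergence about -4, curl ≈0 — negative divergence with near-zero curl is a sink.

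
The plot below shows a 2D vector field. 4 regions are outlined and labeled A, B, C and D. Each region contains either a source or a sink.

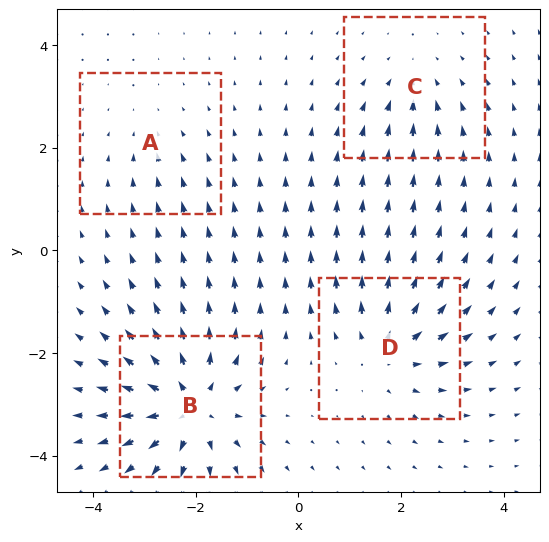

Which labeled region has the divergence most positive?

Divergence at each region's feature centre — A: about -2, B: about +8, C: about -3, D: about +6. Region B is most positive.

B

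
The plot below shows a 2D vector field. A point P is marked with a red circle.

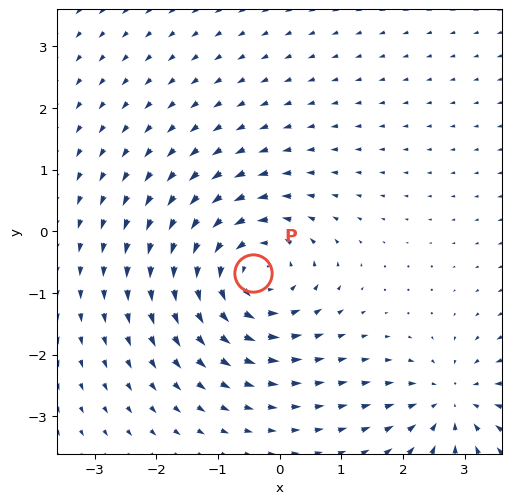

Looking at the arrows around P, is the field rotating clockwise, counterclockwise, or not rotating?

counterclockwise

Near P at (-0.4, -0.7) the arrows circulate counterclockwise. The curl (z-component) there is about +5; positive curl means counterclockwise rotation.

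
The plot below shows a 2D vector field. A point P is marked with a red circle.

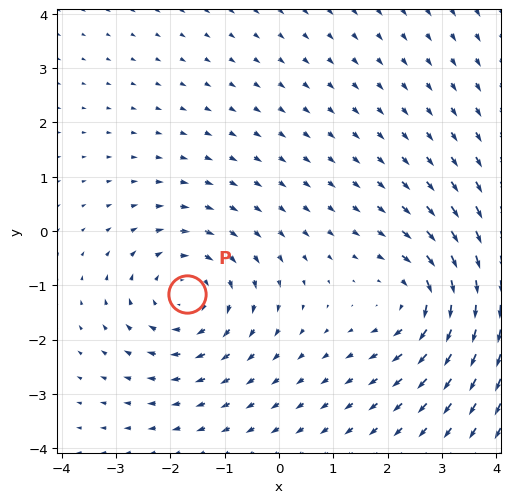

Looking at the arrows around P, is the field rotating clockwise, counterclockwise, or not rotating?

Near P at (-1.7, -1.2) the arrows circulate clockwise. The curl (z-component) there is about -4; negative curl means clockwise rotation.

clockwise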